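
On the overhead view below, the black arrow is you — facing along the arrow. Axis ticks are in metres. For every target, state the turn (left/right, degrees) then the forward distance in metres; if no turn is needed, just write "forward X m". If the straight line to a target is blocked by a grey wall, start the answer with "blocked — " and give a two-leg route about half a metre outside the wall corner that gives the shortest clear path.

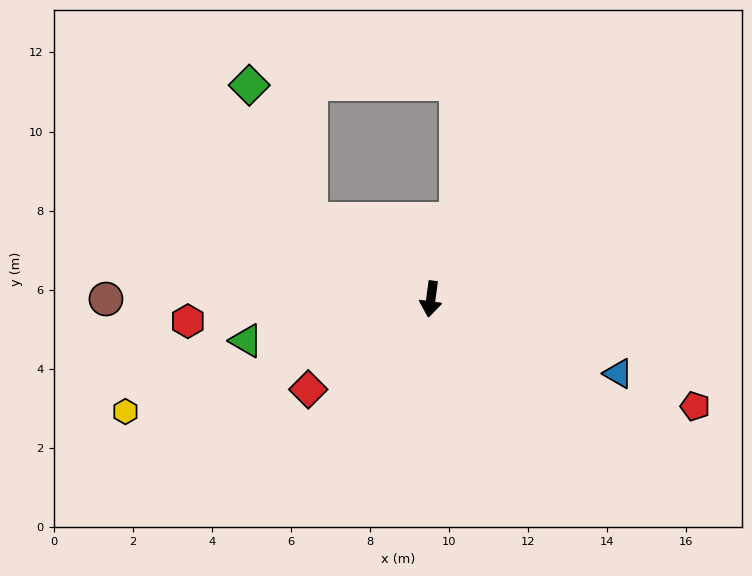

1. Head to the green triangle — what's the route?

turn right 70°, forward 4.8 m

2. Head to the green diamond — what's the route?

blocked — turn right 116°, forward 3.7 m, then turn right 32°, forward 3.7 m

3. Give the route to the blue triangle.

turn left 76°, forward 5.1 m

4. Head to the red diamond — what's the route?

turn right 46°, forward 3.9 m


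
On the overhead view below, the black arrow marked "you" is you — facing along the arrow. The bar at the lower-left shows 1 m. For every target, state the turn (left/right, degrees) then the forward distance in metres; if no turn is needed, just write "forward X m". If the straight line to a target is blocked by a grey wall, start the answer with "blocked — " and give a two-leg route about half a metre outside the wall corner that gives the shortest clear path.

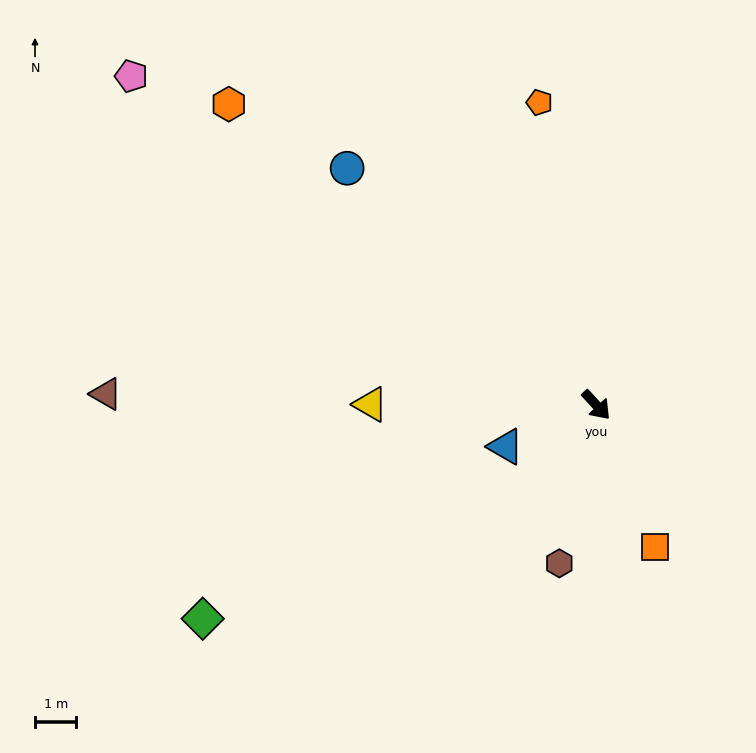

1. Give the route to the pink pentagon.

turn right 168°, forward 13.7 m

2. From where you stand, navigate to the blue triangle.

turn right 108°, forward 2.4 m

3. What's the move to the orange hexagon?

turn right 172°, forward 11.5 m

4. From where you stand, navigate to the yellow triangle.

turn right 133°, forward 5.4 m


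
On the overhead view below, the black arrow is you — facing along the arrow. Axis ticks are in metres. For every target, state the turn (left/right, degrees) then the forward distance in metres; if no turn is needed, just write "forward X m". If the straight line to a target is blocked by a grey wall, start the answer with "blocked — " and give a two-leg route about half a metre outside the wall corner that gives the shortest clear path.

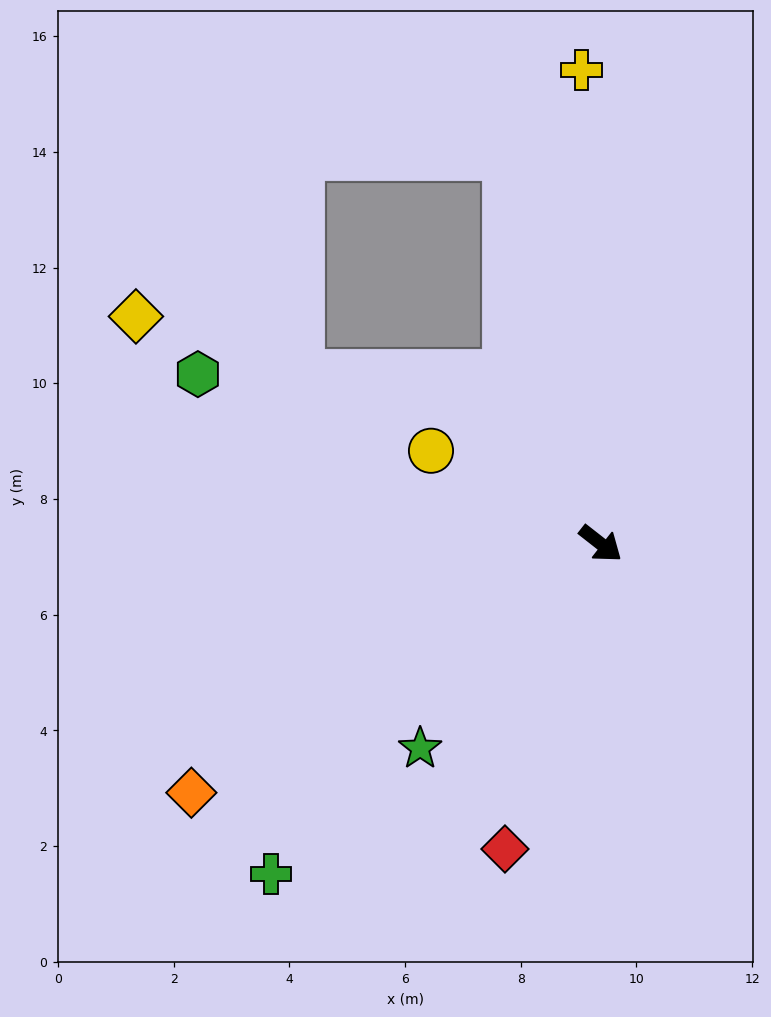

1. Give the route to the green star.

turn right 93°, forward 4.7 m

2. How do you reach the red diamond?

turn right 69°, forward 5.5 m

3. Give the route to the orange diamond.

turn right 111°, forward 8.3 m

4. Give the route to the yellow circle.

turn right 171°, forward 3.3 m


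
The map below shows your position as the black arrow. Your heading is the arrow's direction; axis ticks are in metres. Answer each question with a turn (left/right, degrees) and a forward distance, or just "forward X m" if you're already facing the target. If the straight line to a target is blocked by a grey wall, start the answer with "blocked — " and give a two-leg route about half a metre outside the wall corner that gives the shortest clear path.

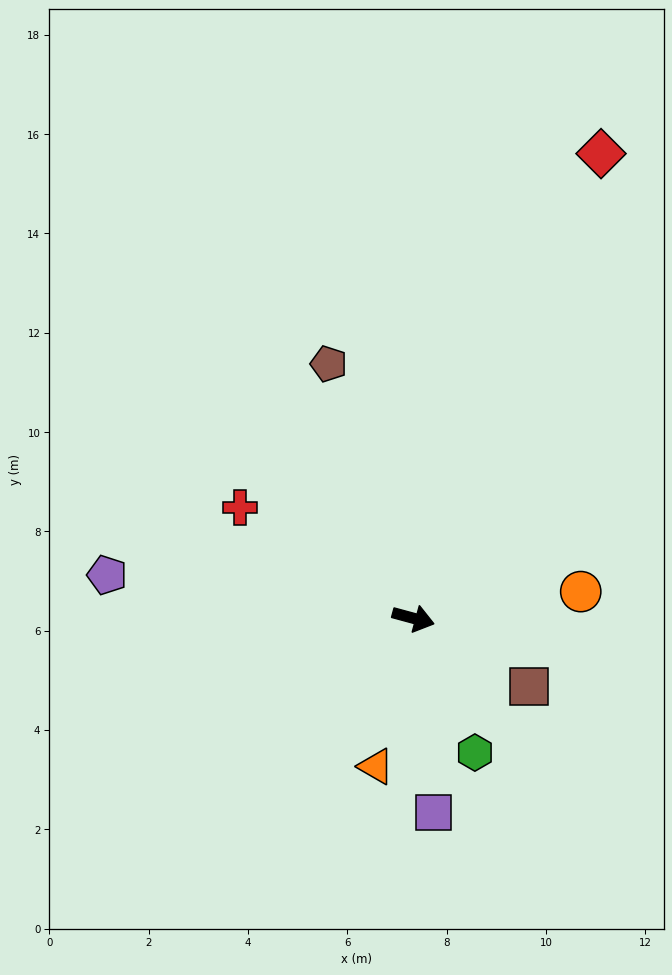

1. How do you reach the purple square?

turn right 69°, forward 3.9 m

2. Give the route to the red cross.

turn left 163°, forward 4.1 m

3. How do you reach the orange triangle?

turn right 89°, forward 3.1 m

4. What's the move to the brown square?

turn right 15°, forward 2.7 m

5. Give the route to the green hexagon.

turn right 50°, forward 3.0 m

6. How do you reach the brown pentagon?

turn left 124°, forward 5.4 m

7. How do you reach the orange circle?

turn left 24°, forward 3.4 m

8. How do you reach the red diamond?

turn left 83°, forward 10.1 m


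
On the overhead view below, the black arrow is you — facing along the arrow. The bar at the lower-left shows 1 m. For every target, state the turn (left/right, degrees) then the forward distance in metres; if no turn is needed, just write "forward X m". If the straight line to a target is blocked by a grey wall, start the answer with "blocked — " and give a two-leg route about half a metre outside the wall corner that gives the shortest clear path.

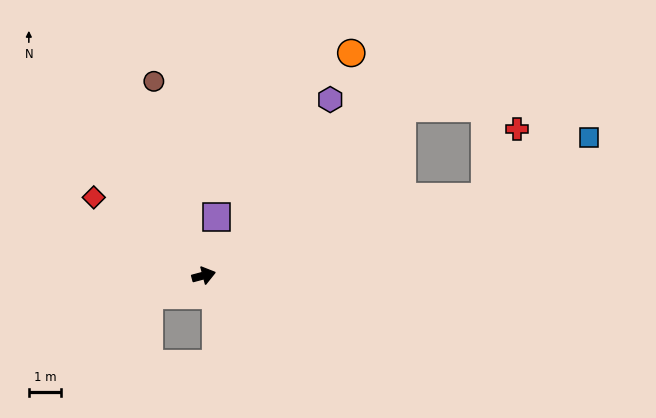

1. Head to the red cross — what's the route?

blocked — forward 8.9 m, then turn left 49°, forward 2.3 m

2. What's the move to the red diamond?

turn left 130°, forward 4.1 m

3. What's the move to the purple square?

turn left 63°, forward 1.8 m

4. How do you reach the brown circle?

turn left 89°, forward 6.2 m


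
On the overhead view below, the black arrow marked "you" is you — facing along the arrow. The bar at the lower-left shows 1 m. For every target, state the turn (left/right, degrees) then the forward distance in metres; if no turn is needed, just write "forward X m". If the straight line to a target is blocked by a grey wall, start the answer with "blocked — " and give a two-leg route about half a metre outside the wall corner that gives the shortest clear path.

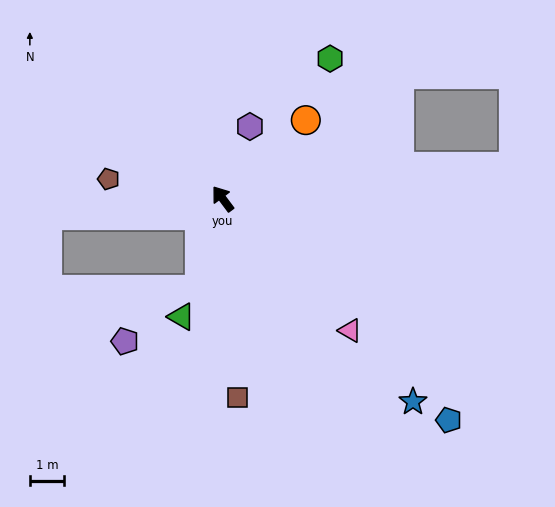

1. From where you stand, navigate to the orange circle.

turn right 83°, forward 3.3 m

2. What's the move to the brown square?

turn left 147°, forward 5.8 m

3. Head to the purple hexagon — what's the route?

turn right 57°, forward 2.3 m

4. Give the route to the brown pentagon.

turn left 43°, forward 3.4 m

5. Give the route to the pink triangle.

turn right 173°, forward 5.4 m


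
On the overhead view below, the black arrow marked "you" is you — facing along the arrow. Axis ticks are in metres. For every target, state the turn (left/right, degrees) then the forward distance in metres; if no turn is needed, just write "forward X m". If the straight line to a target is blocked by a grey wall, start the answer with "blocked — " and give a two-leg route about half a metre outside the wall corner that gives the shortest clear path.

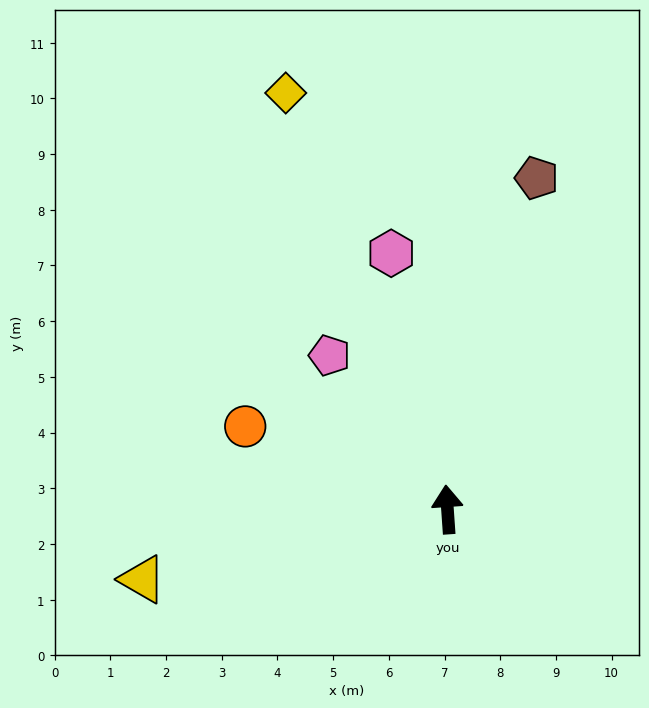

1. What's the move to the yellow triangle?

turn left 99°, forward 5.6 m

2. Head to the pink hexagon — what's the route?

turn left 8°, forward 4.7 m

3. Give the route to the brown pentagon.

turn right 19°, forward 6.2 m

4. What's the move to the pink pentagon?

turn left 33°, forward 3.5 m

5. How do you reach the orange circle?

turn left 64°, forward 3.9 m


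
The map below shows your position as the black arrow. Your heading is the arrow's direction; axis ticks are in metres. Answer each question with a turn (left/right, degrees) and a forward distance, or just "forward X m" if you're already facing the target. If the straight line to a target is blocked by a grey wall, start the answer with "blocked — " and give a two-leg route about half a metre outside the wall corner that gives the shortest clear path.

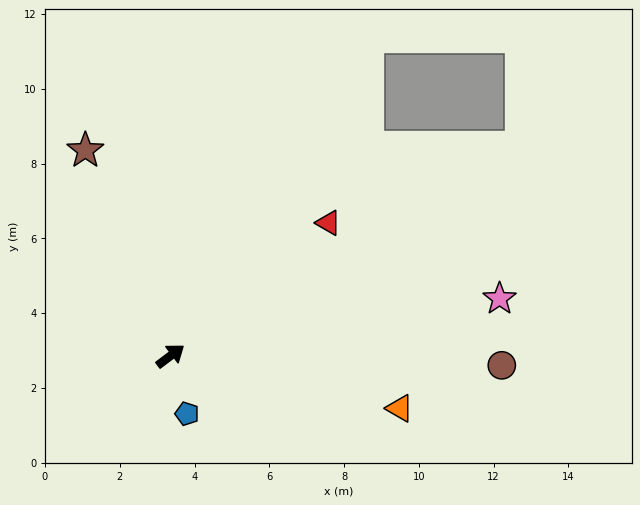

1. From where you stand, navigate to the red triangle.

turn left 3°, forward 5.5 m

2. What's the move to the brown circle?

turn right 39°, forward 8.9 m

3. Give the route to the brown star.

turn left 75°, forward 5.9 m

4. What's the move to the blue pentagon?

turn right 111°, forward 1.6 m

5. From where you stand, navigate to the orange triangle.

turn right 50°, forward 6.3 m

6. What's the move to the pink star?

turn right 27°, forward 8.9 m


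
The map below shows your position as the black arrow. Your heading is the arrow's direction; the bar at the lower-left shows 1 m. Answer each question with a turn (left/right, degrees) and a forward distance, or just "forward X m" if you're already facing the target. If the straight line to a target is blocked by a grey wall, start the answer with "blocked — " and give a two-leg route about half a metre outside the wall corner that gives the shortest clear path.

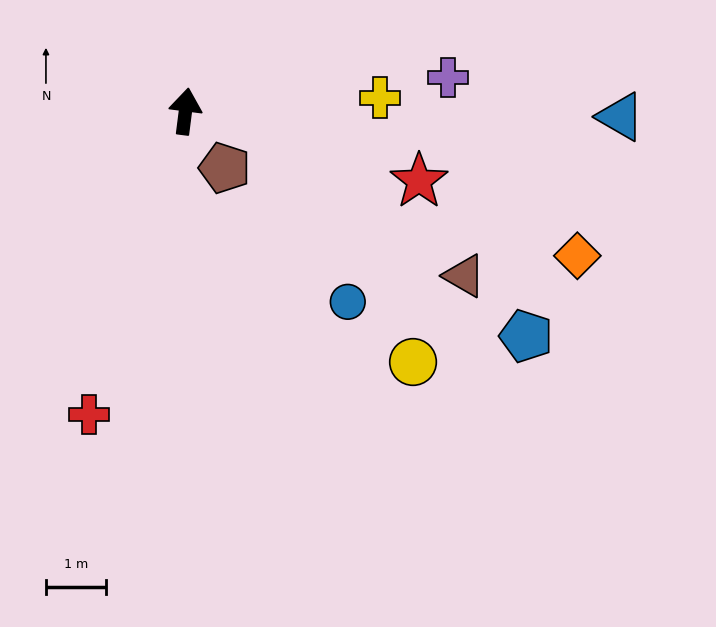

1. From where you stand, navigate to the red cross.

turn left 170°, forward 5.3 m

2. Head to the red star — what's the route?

turn right 99°, forward 4.1 m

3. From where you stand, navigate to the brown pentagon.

turn right 138°, forward 1.2 m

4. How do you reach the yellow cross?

turn right 79°, forward 3.3 m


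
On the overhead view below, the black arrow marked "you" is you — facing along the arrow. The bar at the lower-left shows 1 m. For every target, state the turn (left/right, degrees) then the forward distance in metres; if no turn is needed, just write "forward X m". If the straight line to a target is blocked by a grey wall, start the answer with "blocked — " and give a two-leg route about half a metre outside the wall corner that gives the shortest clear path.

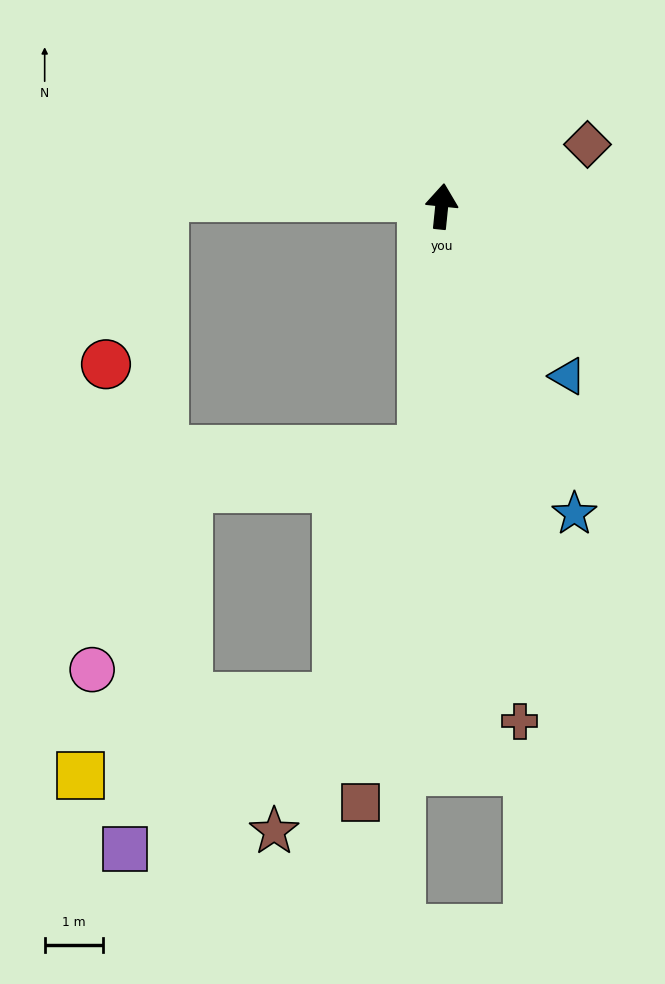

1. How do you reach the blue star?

turn right 151°, forward 5.8 m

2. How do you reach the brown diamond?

turn right 61°, forward 2.7 m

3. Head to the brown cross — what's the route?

turn right 166°, forward 9.0 m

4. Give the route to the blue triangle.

turn right 138°, forward 3.6 m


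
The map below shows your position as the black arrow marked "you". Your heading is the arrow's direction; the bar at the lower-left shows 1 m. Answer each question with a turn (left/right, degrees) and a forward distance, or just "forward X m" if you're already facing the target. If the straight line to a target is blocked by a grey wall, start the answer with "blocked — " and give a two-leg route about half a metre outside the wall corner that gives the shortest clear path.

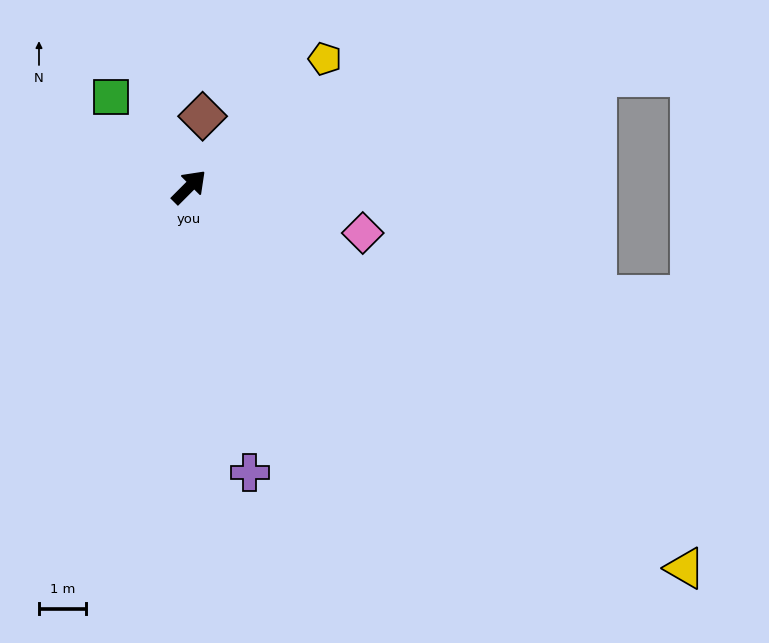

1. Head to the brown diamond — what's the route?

turn left 34°, forward 1.5 m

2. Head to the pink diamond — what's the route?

turn right 60°, forward 3.8 m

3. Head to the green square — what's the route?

turn left 86°, forward 2.5 m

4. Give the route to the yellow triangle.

turn right 83°, forward 13.2 m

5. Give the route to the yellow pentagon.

forward 3.9 m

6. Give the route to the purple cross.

turn right 123°, forward 6.1 m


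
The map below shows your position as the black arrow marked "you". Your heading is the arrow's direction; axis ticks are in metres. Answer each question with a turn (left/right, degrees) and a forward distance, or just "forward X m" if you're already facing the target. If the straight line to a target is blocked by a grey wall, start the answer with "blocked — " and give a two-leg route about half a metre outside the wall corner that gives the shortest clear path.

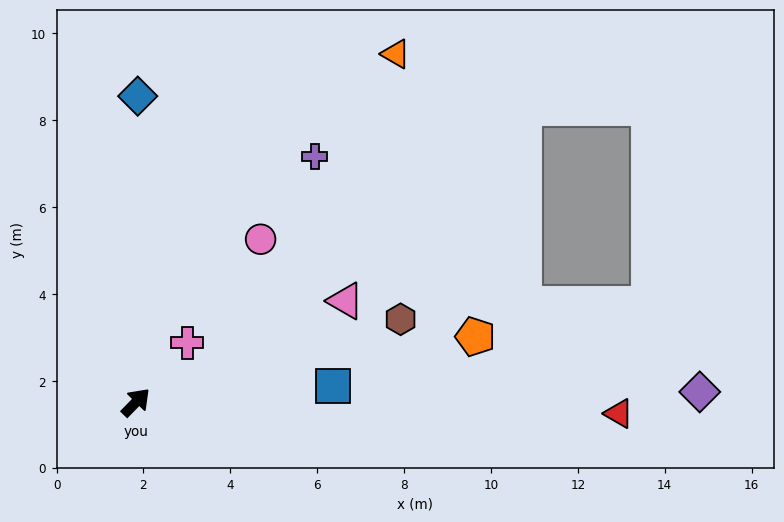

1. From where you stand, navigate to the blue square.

turn right 41°, forward 4.6 m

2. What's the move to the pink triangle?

turn right 20°, forward 5.4 m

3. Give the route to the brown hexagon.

turn right 28°, forward 6.4 m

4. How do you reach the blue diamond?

turn left 44°, forward 7.0 m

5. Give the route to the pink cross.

turn left 3°, forward 1.8 m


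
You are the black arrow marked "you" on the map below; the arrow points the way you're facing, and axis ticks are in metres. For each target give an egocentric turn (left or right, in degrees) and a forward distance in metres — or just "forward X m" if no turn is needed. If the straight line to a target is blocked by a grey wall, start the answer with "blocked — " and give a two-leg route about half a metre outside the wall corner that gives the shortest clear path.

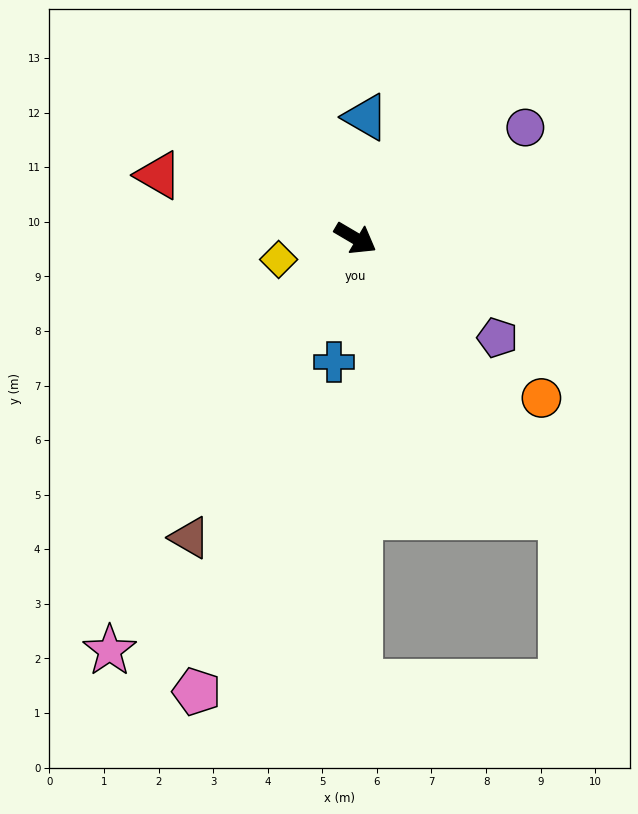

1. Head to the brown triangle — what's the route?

turn right 88°, forward 6.3 m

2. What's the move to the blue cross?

turn right 69°, forward 2.3 m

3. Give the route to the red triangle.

turn right 167°, forward 3.8 m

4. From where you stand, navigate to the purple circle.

turn left 64°, forward 3.7 m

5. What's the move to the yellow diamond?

turn right 134°, forward 1.5 m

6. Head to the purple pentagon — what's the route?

turn right 5°, forward 3.2 m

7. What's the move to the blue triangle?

turn left 116°, forward 2.2 m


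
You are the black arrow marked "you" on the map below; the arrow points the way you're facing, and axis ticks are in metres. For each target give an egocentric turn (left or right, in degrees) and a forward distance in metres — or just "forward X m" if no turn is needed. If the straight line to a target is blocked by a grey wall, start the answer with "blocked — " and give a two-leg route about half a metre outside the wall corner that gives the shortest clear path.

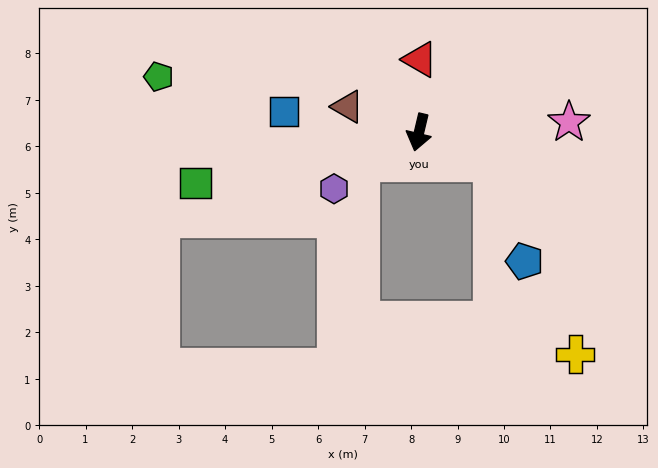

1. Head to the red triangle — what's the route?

turn right 167°, forward 1.6 m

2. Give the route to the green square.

turn right 64°, forward 4.9 m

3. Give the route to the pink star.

turn left 107°, forward 3.2 m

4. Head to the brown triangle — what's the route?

turn right 96°, forward 1.6 m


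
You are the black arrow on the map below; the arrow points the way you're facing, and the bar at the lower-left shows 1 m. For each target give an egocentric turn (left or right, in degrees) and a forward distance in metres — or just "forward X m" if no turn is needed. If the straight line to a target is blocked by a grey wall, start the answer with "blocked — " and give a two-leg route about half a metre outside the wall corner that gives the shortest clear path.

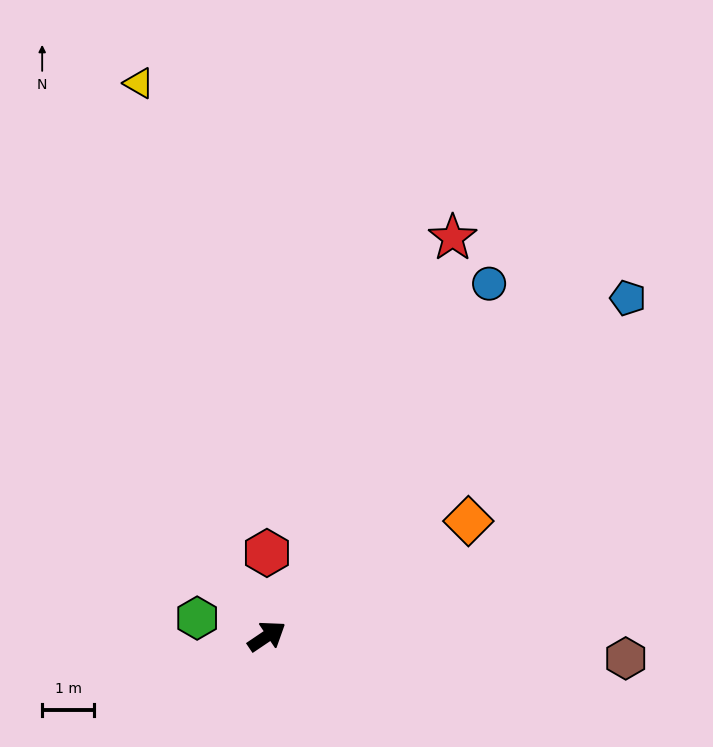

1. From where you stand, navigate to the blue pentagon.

turn left 9°, forward 9.6 m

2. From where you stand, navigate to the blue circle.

turn left 24°, forward 8.1 m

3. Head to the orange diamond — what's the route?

turn right 4°, forward 4.5 m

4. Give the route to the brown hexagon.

turn right 38°, forward 7.0 m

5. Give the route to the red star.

turn left 31°, forward 8.5 m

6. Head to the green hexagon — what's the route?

turn left 131°, forward 1.4 m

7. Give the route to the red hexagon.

turn left 56°, forward 1.6 m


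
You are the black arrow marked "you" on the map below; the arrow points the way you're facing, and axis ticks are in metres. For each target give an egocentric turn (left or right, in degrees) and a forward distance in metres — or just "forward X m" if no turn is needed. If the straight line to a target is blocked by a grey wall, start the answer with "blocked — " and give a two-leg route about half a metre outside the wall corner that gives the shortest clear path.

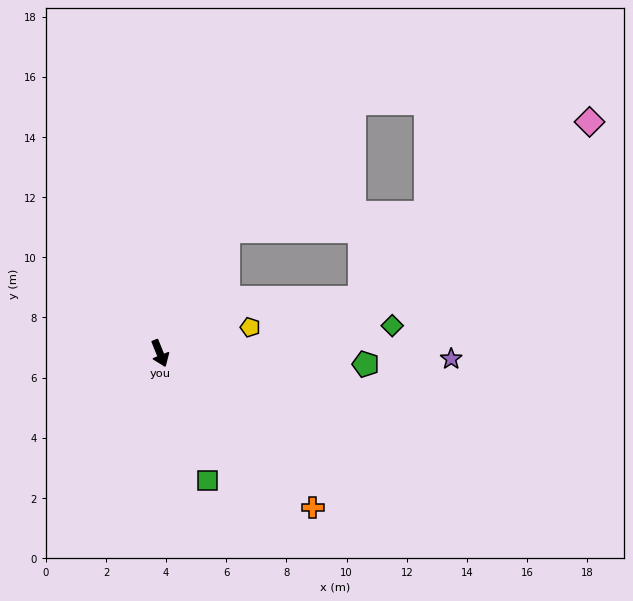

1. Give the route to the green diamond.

turn left 75°, forward 7.8 m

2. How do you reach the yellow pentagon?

turn left 84°, forward 3.1 m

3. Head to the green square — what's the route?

forward 4.5 m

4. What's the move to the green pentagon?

turn left 65°, forward 6.8 m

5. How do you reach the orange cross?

turn left 23°, forward 7.2 m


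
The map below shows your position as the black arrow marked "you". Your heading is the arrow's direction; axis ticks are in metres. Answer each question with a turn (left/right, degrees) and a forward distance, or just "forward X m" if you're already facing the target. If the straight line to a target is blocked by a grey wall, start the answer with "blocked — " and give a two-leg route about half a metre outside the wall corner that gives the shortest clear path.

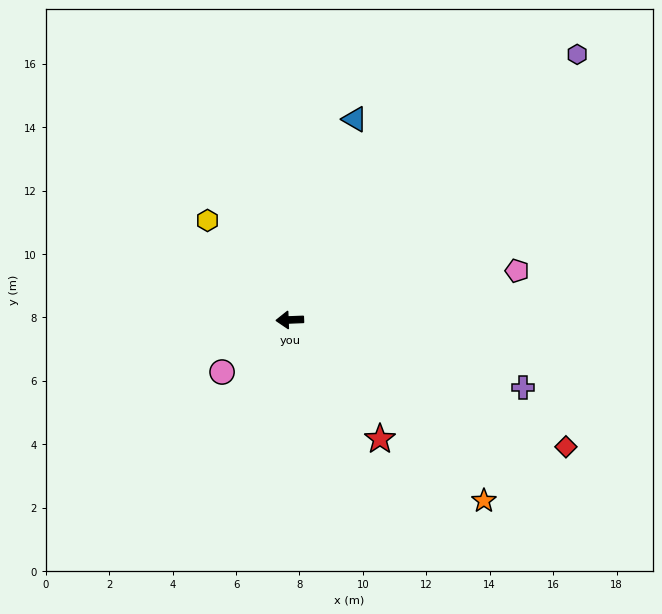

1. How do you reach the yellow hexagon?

turn right 53°, forward 4.1 m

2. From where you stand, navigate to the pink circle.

turn left 35°, forward 2.7 m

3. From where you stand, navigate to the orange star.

turn left 135°, forward 8.4 m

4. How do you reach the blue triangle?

turn right 110°, forward 6.7 m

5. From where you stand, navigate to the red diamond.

turn left 153°, forward 9.6 m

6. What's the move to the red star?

turn left 125°, forward 4.7 m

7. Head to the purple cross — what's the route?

turn left 162°, forward 7.7 m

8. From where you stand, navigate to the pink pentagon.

turn right 170°, forward 7.3 m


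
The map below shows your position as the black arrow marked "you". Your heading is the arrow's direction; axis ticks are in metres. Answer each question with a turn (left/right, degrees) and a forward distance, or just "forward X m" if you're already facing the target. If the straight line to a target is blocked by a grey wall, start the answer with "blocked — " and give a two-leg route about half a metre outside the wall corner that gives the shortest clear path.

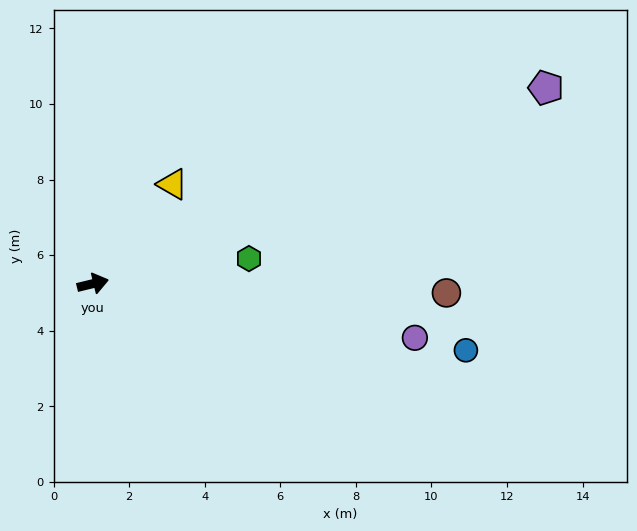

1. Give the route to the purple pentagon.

turn left 10°, forward 13.1 m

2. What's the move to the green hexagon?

turn right 5°, forward 4.2 m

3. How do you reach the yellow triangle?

turn left 38°, forward 3.4 m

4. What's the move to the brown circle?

turn right 15°, forward 9.4 m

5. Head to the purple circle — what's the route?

turn right 23°, forward 8.6 m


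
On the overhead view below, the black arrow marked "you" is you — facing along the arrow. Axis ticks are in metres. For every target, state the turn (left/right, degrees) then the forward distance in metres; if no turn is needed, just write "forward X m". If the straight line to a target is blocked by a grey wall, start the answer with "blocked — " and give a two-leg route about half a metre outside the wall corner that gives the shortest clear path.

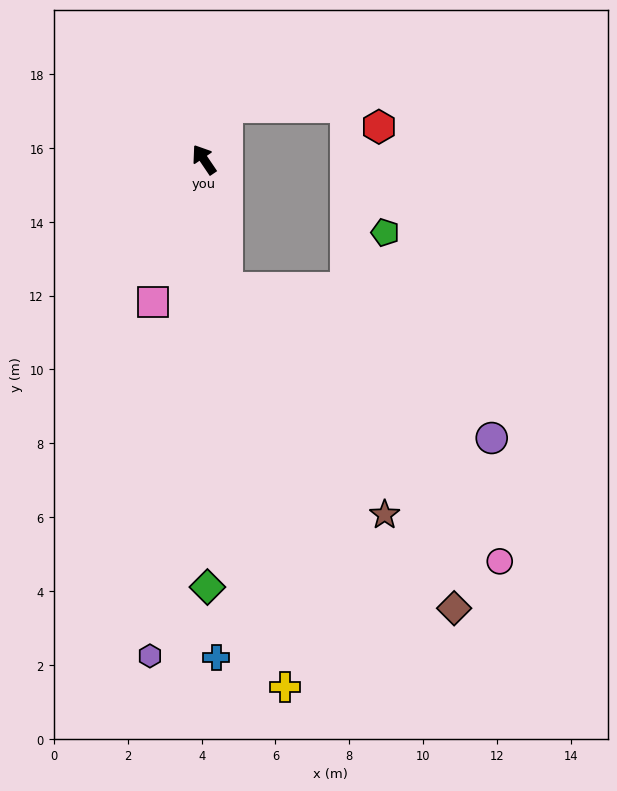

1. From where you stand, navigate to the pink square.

turn left 126°, forward 4.1 m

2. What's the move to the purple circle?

blocked — turn left 156°, forward 3.5 m, then turn left 50°, forward 8.2 m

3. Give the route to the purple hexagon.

turn left 140°, forward 13.5 m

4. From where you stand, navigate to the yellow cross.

turn left 155°, forward 14.5 m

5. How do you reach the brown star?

blocked — turn left 156°, forward 3.5 m, then turn left 25°, forward 7.5 m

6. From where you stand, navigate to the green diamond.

turn left 146°, forward 11.6 m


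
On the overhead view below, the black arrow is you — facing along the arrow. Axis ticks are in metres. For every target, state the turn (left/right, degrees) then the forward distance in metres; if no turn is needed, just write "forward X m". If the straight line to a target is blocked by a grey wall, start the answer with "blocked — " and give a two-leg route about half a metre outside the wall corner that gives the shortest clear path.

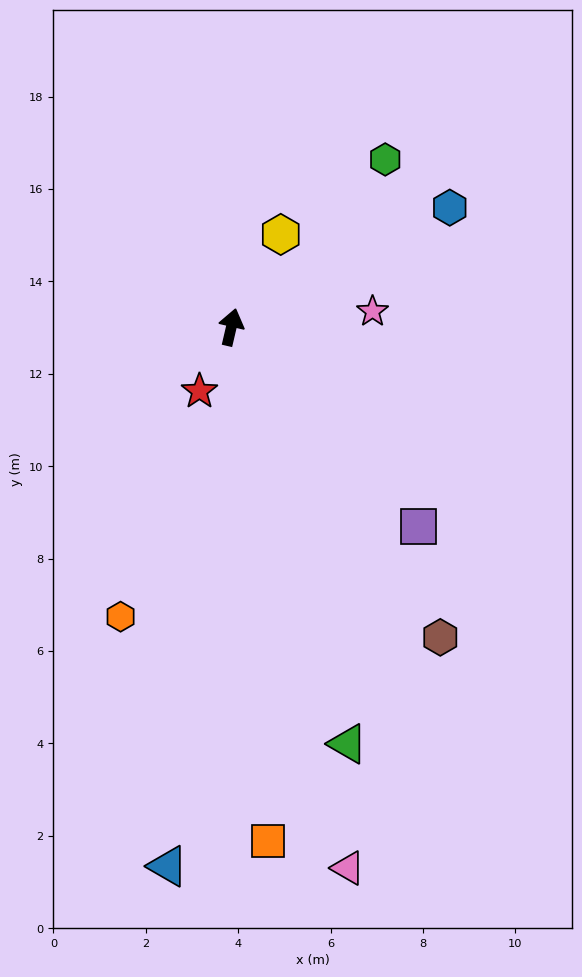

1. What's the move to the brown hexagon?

turn right 133°, forward 8.1 m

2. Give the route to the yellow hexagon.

turn right 15°, forward 2.3 m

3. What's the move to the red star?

turn left 167°, forward 1.5 m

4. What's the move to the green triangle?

turn right 151°, forward 9.4 m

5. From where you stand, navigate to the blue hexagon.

turn right 48°, forward 5.4 m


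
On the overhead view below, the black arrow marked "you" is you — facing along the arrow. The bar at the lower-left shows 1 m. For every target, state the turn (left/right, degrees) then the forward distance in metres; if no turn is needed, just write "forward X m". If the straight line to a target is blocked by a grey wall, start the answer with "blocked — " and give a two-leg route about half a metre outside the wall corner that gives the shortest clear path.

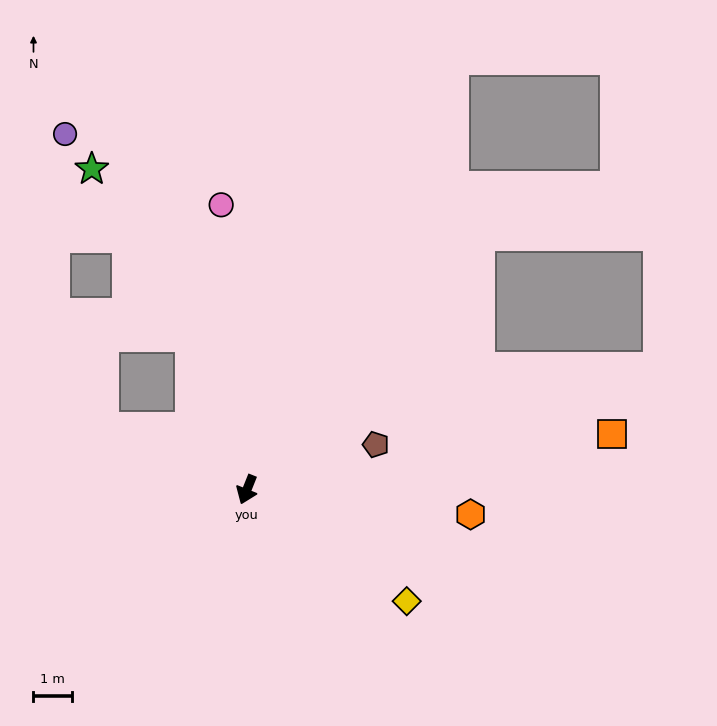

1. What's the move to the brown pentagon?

turn left 131°, forward 3.5 m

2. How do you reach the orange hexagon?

turn left 105°, forward 5.8 m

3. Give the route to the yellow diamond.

turn left 77°, forward 5.0 m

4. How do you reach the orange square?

turn left 120°, forward 9.5 m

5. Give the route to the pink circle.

turn right 153°, forward 7.4 m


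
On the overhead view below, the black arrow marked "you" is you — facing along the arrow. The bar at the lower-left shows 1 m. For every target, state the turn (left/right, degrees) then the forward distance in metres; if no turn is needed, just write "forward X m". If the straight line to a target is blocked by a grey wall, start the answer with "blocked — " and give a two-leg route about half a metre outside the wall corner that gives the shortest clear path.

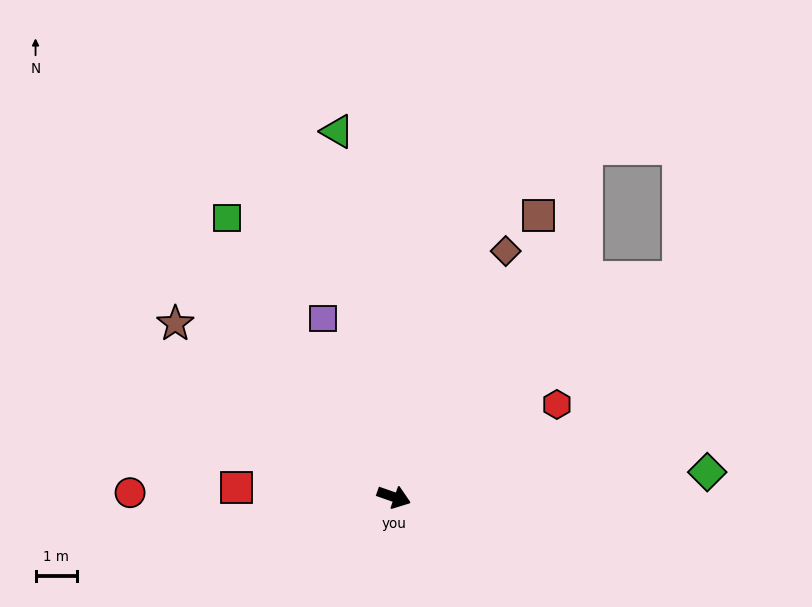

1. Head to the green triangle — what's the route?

turn left 118°, forward 9.0 m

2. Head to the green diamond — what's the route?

turn left 24°, forward 7.6 m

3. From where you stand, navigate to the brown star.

turn left 161°, forward 6.8 m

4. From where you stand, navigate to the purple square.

turn left 131°, forward 4.7 m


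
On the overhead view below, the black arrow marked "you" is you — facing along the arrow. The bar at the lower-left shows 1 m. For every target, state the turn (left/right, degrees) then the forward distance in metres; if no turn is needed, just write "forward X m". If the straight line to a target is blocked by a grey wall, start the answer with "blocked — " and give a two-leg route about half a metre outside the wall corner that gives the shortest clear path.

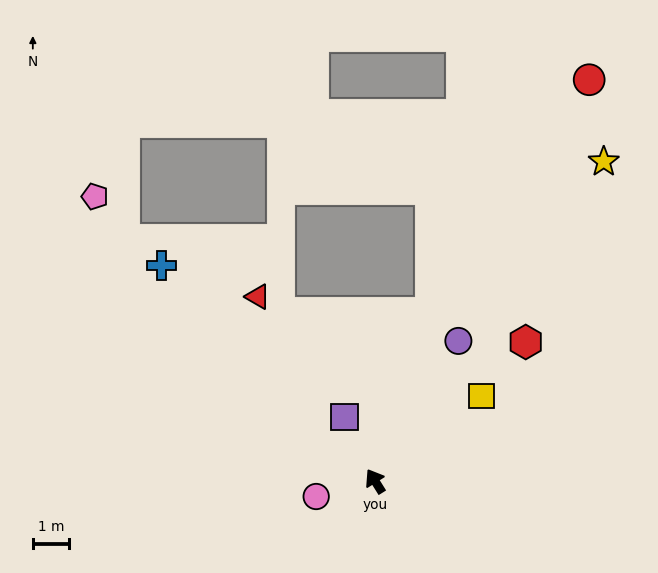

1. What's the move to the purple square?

turn right 7°, forward 1.9 m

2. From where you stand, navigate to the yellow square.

turn right 83°, forward 3.7 m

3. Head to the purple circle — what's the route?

turn right 63°, forward 4.5 m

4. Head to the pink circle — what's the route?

turn left 73°, forward 1.7 m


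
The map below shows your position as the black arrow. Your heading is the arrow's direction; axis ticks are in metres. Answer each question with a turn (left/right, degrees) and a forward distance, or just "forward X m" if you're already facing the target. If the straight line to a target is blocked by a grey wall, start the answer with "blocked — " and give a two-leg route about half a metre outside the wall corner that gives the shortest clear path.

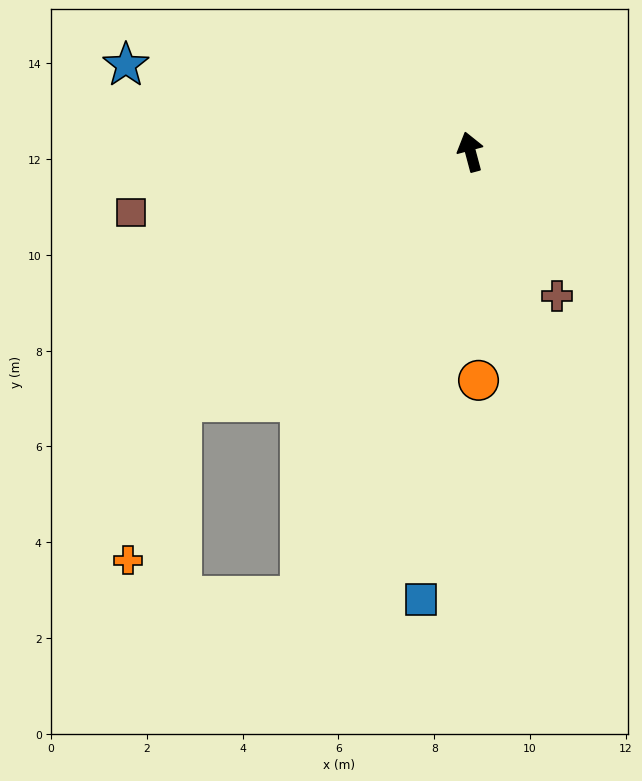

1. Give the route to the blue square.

turn left 159°, forward 9.4 m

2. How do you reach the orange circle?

turn left 167°, forward 4.8 m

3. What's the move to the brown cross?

turn right 164°, forward 3.5 m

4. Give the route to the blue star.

turn left 61°, forward 7.4 m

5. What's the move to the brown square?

turn left 85°, forward 7.2 m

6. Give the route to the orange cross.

blocked — turn left 116°, forward 8.0 m, then turn left 30°, forward 3.5 m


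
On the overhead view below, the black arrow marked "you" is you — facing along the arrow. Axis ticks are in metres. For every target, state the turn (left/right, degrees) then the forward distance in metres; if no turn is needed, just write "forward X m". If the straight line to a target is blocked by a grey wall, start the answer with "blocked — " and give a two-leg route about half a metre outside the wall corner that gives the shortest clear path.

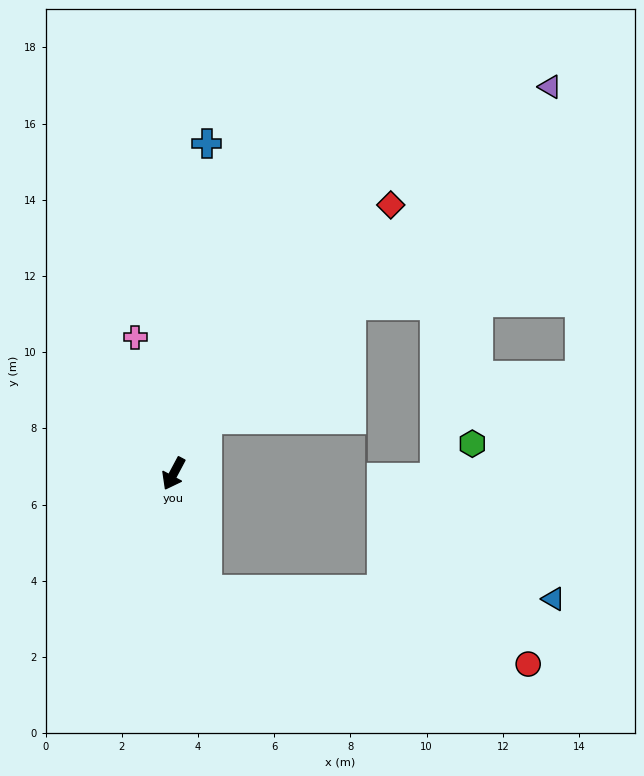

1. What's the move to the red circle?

blocked — turn left 43°, forward 3.2 m, then turn left 62°, forward 8.7 m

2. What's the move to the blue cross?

turn right 158°, forward 8.7 m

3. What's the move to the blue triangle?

blocked — turn left 43°, forward 3.2 m, then turn left 74°, forward 9.1 m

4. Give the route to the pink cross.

turn right 136°, forward 3.7 m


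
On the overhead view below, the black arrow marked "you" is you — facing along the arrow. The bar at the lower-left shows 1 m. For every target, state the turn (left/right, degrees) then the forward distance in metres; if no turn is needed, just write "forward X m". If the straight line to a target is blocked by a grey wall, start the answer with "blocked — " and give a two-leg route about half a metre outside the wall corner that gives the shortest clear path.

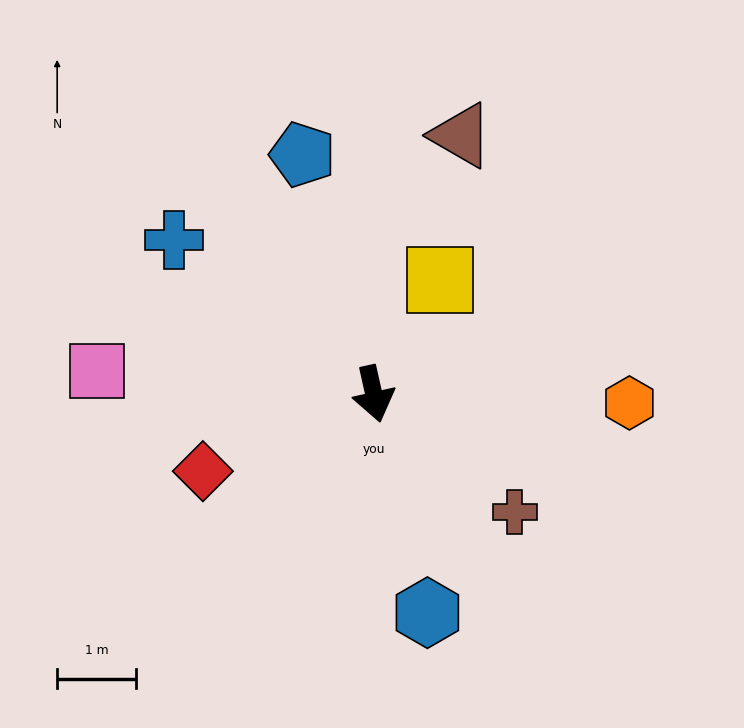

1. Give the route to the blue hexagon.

forward 2.9 m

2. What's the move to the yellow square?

turn left 137°, forward 1.7 m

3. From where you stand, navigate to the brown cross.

turn left 38°, forward 2.3 m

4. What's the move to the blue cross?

turn right 140°, forward 3.2 m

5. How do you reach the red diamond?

turn right 78°, forward 2.4 m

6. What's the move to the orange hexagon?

turn left 75°, forward 3.2 m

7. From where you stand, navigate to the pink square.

turn right 107°, forward 3.5 m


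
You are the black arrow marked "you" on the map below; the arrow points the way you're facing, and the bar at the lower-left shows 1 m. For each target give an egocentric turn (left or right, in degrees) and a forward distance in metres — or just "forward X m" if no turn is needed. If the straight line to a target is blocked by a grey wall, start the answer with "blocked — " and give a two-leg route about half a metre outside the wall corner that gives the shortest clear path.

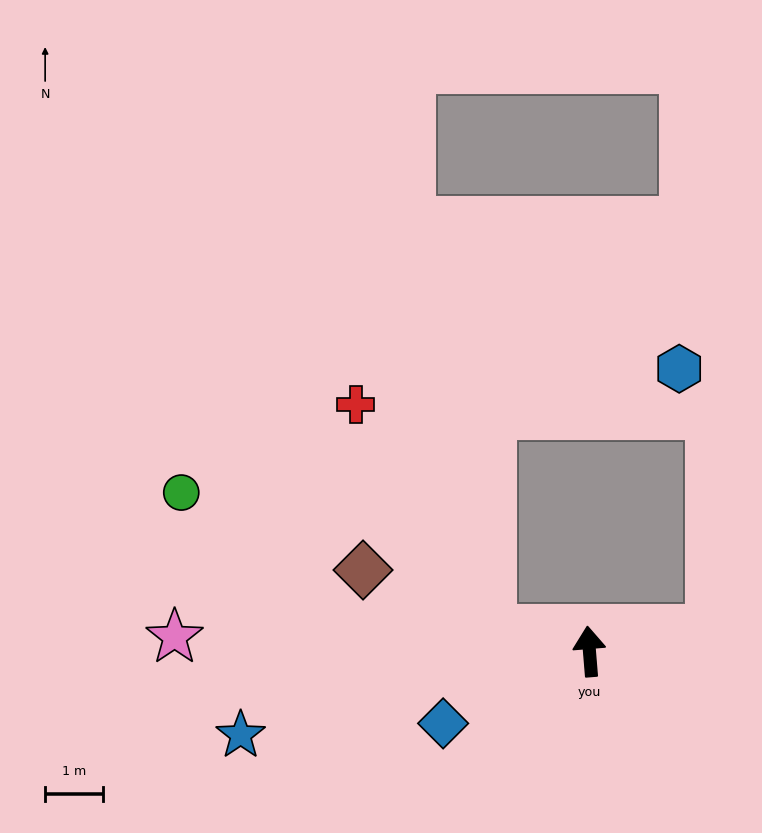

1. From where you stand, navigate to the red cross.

blocked — turn left 73°, forward 1.7 m, then turn right 46°, forward 4.5 m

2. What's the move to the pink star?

turn left 83°, forward 7.1 m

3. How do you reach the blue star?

turn left 99°, forward 6.1 m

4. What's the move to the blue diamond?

turn left 112°, forward 2.8 m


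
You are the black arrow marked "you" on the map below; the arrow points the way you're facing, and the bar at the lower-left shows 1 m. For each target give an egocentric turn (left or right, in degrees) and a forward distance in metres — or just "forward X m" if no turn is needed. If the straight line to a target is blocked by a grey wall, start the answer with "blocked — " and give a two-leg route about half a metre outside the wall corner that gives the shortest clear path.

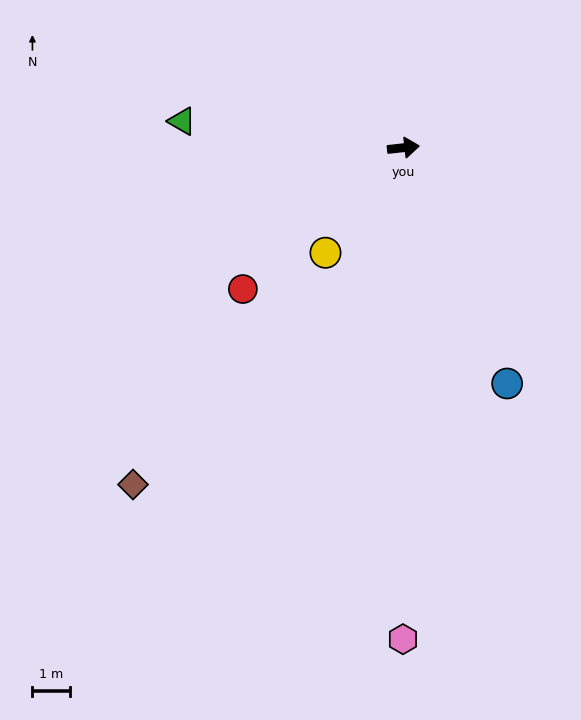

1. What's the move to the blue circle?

turn right 73°, forward 6.9 m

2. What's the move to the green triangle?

turn left 167°, forward 6.0 m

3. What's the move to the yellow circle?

turn right 133°, forward 3.5 m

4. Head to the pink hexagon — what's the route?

turn right 96°, forward 13.2 m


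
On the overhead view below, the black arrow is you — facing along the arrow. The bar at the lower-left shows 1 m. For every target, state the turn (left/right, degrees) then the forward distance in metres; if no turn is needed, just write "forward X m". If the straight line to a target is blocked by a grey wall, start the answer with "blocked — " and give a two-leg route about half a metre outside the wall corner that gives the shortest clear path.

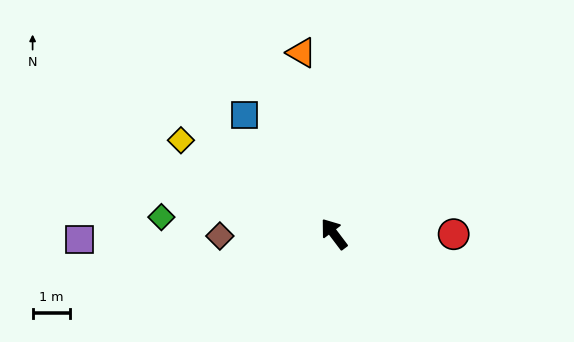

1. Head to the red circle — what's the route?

turn right 127°, forward 3.2 m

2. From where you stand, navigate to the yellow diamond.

turn left 21°, forward 4.8 m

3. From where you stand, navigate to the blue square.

forward 4.0 m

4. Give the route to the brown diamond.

turn left 54°, forward 3.1 m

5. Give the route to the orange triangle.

turn right 27°, forward 4.9 m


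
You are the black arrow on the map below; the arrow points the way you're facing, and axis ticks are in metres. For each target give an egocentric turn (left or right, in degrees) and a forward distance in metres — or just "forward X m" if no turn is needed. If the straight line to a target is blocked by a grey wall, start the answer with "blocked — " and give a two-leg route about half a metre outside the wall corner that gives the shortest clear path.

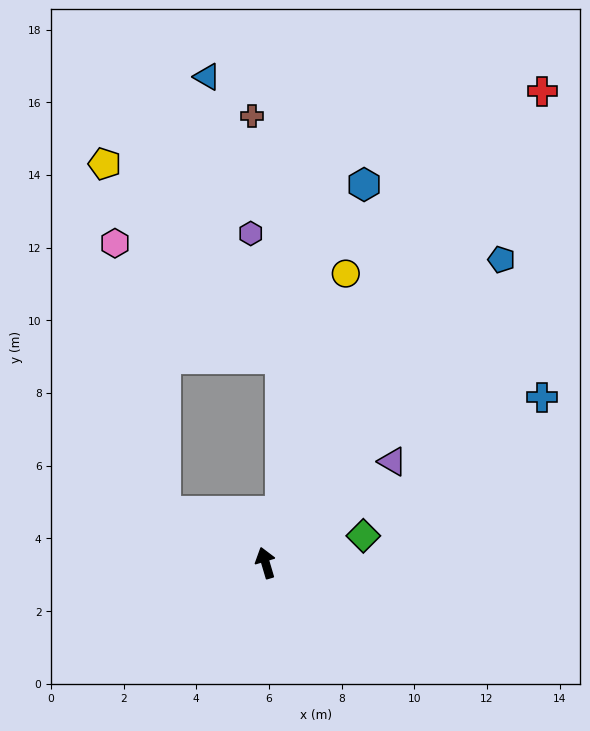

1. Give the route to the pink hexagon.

blocked — turn left 46°, forward 3.1 m, then turn right 52°, forward 7.5 m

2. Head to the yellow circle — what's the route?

turn right 32°, forward 8.3 m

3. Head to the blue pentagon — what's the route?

turn right 54°, forward 10.6 m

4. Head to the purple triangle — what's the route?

turn right 68°, forward 4.5 m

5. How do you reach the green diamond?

turn right 91°, forward 2.8 m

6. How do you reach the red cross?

turn right 47°, forward 15.0 m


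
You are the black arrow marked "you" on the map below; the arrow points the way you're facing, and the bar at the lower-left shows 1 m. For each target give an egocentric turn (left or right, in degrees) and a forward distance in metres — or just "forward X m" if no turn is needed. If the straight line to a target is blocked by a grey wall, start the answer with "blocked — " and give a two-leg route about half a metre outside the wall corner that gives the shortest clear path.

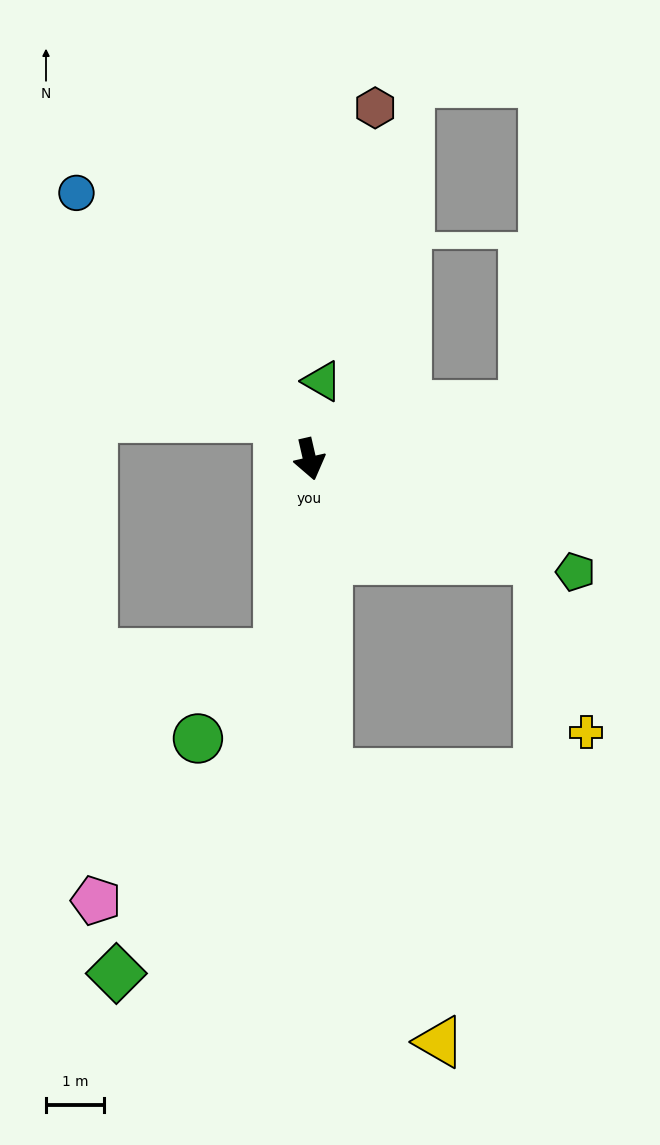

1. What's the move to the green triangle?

turn left 158°, forward 1.4 m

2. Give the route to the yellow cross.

blocked — turn left 53°, forward 4.3 m, then turn right 50°, forward 3.1 m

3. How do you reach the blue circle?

turn right 152°, forward 6.1 m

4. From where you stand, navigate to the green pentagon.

turn left 54°, forward 5.0 m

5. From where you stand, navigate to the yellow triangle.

blocked — turn right 10°, forward 5.4 m, then turn left 20°, forward 5.0 m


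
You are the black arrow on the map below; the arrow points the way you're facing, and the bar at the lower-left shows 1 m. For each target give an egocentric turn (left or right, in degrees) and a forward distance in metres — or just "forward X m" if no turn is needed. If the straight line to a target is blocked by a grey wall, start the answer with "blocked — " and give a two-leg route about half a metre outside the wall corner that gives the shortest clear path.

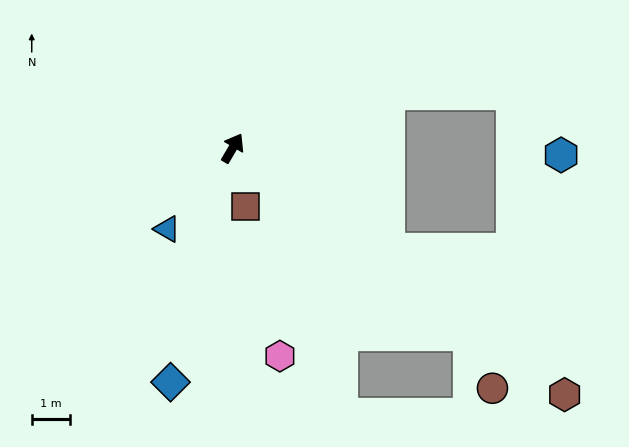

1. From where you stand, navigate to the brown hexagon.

turn right 96°, forward 10.9 m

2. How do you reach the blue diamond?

turn right 164°, forward 6.4 m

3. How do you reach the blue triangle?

turn left 172°, forward 2.8 m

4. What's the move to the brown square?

turn right 137°, forward 1.6 m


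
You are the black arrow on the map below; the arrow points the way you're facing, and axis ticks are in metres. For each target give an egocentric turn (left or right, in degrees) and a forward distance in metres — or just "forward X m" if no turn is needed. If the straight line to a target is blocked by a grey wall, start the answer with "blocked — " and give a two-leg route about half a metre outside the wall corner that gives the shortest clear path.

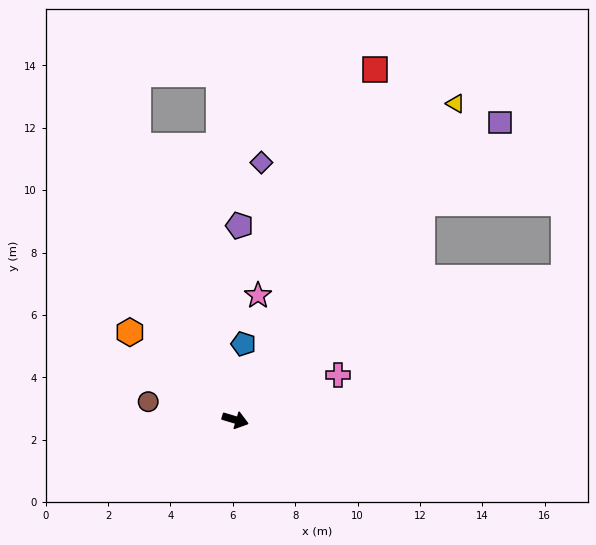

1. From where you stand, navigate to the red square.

turn left 85°, forward 12.1 m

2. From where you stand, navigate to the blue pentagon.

turn left 101°, forward 2.5 m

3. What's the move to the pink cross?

turn left 40°, forward 3.6 m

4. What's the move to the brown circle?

turn right 175°, forward 2.9 m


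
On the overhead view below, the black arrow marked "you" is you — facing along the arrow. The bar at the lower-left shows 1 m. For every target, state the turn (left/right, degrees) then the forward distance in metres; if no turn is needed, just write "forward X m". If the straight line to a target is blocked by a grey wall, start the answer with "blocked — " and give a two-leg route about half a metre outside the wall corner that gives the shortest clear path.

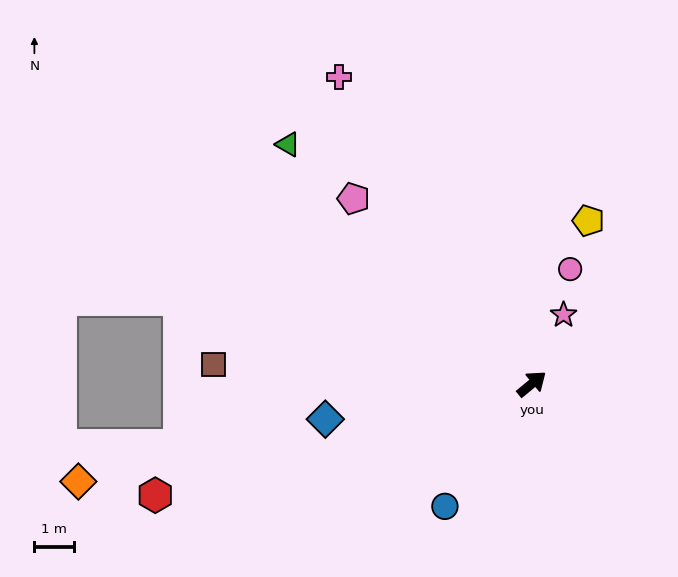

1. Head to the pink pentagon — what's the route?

turn left 94°, forward 6.5 m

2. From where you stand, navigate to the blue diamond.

turn left 150°, forward 5.3 m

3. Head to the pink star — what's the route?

turn left 26°, forward 1.9 m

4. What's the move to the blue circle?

turn right 165°, forward 3.8 m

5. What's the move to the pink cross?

turn left 83°, forward 9.2 m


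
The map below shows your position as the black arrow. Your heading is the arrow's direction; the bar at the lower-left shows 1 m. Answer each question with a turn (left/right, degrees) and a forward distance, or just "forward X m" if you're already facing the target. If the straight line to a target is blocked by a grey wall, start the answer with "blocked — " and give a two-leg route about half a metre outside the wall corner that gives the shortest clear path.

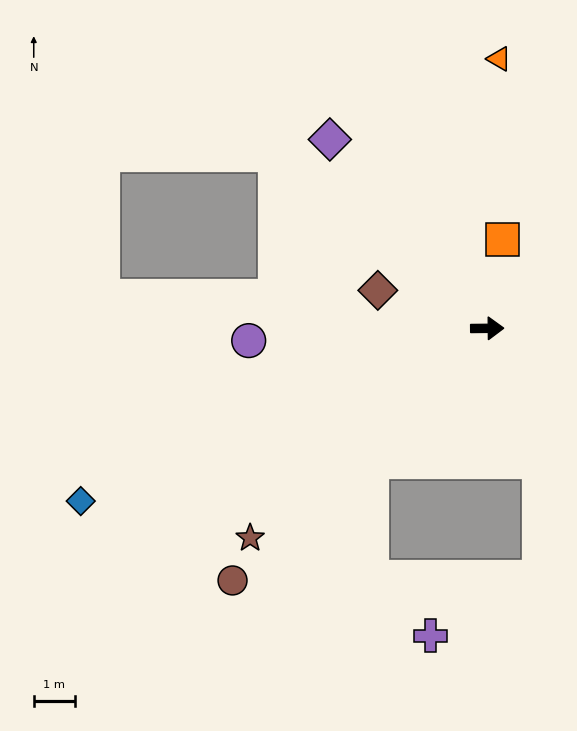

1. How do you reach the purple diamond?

turn left 129°, forward 6.0 m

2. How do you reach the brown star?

turn right 139°, forward 7.7 m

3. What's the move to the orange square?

turn left 80°, forward 2.2 m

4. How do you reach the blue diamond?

turn right 158°, forward 10.8 m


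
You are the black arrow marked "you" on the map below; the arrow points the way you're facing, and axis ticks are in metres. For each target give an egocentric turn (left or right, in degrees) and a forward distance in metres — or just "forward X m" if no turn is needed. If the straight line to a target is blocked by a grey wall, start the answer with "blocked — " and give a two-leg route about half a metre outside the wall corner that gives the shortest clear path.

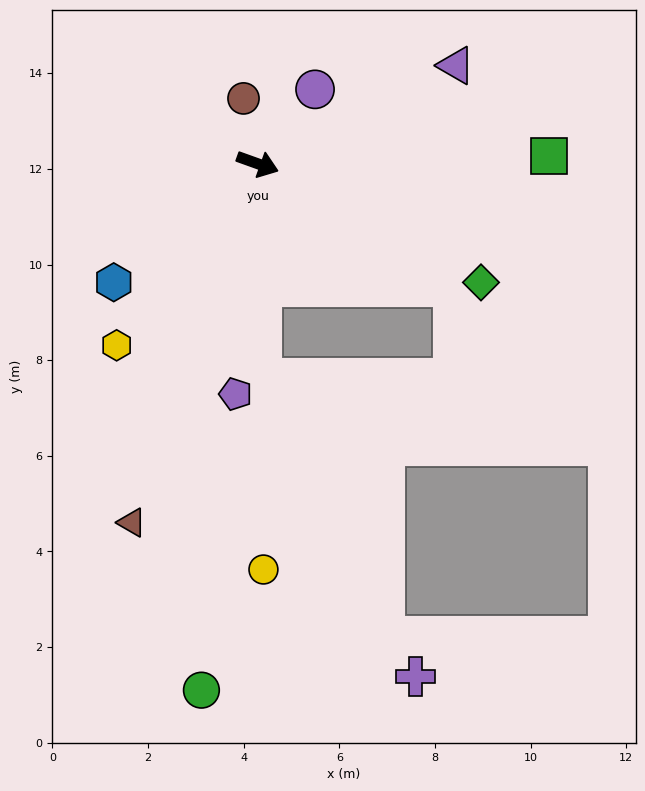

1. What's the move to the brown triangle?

turn right 90°, forward 8.0 m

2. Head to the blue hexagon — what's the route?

turn right 121°, forward 3.9 m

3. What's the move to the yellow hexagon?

turn right 108°, forward 4.8 m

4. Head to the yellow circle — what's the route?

turn right 69°, forward 8.5 m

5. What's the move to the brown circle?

turn left 122°, forward 1.4 m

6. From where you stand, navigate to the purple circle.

turn left 72°, forward 2.0 m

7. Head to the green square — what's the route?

turn left 21°, forward 6.1 m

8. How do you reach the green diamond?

turn right 8°, forward 5.3 m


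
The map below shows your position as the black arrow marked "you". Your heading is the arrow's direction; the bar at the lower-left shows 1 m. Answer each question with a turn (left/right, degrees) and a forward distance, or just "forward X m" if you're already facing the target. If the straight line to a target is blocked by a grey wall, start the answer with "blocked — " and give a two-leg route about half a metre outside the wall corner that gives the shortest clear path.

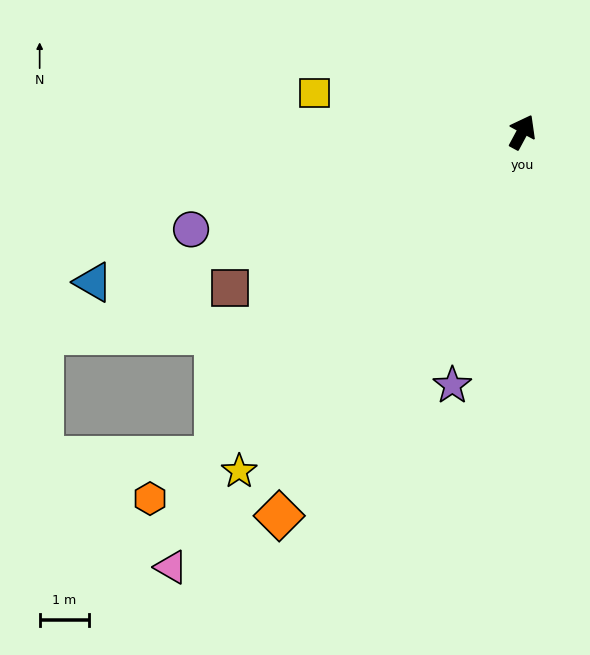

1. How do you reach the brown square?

turn left 146°, forward 6.7 m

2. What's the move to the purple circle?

turn left 135°, forward 7.0 m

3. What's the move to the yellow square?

turn left 108°, forward 4.3 m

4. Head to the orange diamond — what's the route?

turn left 176°, forward 9.2 m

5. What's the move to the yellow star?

turn left 168°, forward 9.0 m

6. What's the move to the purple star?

turn right 167°, forward 5.3 m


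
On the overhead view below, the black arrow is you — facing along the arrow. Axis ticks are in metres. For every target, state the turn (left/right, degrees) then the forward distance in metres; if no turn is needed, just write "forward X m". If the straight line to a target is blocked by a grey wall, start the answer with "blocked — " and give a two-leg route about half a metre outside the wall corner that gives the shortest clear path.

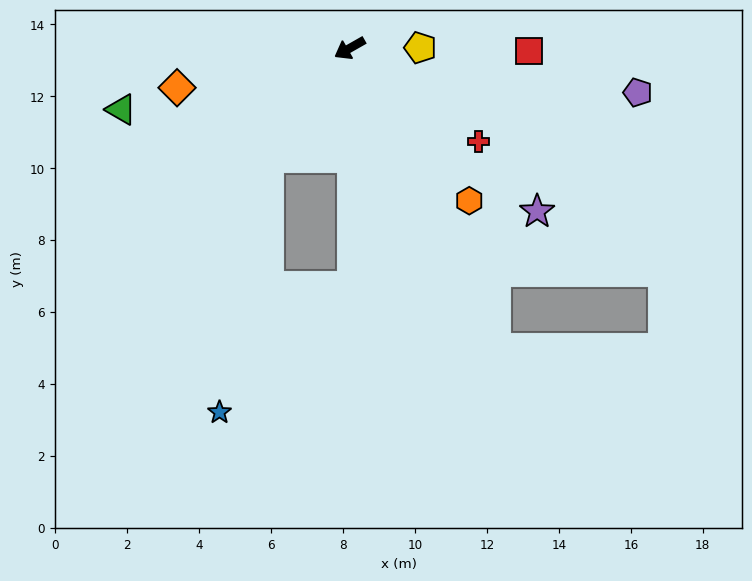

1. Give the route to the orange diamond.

turn right 17°, forward 4.9 m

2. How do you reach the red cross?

turn left 114°, forward 4.4 m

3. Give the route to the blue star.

blocked — turn left 24°, forward 3.8 m, then turn left 25°, forward 7.2 m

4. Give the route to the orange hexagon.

turn left 98°, forward 5.4 m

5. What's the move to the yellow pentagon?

turn left 151°, forward 2.0 m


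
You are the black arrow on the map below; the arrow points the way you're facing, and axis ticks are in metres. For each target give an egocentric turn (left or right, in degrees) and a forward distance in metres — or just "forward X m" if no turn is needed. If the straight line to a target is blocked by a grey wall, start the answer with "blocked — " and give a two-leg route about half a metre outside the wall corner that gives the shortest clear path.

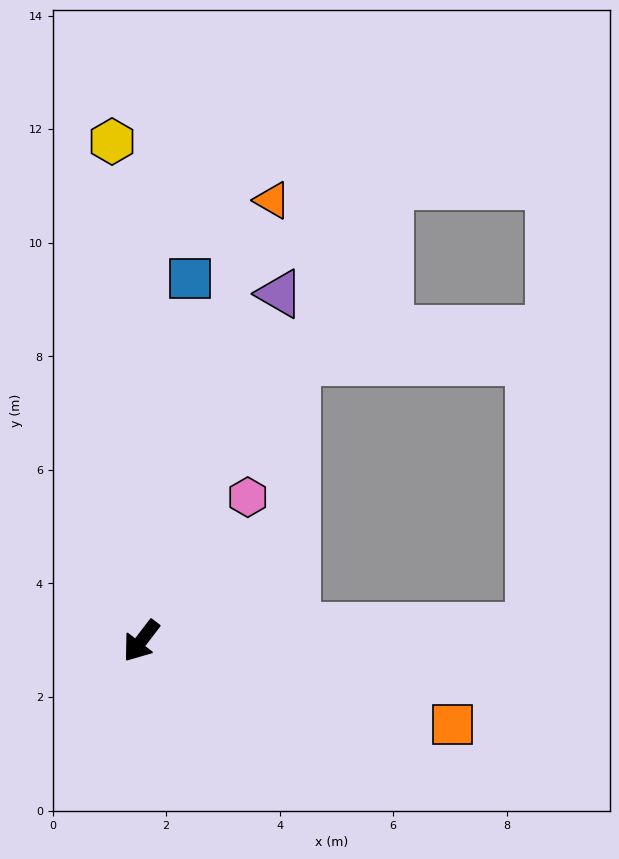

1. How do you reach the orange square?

turn left 112°, forward 5.7 m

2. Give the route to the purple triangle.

turn right 164°, forward 6.6 m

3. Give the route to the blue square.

turn right 150°, forward 6.4 m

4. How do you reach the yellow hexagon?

turn right 139°, forward 8.8 m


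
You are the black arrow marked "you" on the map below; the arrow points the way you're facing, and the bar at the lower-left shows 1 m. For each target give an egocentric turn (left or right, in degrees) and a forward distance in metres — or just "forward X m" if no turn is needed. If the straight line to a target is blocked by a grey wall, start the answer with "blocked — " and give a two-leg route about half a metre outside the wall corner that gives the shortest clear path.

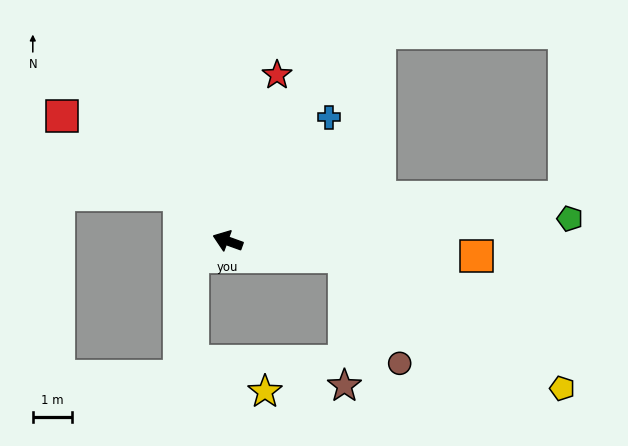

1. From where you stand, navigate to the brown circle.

blocked — turn right 167°, forward 3.0 m, then turn right 56°, forward 3.1 m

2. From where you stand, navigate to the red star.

turn right 87°, forward 4.4 m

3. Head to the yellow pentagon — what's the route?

blocked — turn right 167°, forward 3.0 m, then turn right 25°, forward 6.5 m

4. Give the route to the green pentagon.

turn right 156°, forward 8.8 m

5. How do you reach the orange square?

turn right 164°, forward 6.4 m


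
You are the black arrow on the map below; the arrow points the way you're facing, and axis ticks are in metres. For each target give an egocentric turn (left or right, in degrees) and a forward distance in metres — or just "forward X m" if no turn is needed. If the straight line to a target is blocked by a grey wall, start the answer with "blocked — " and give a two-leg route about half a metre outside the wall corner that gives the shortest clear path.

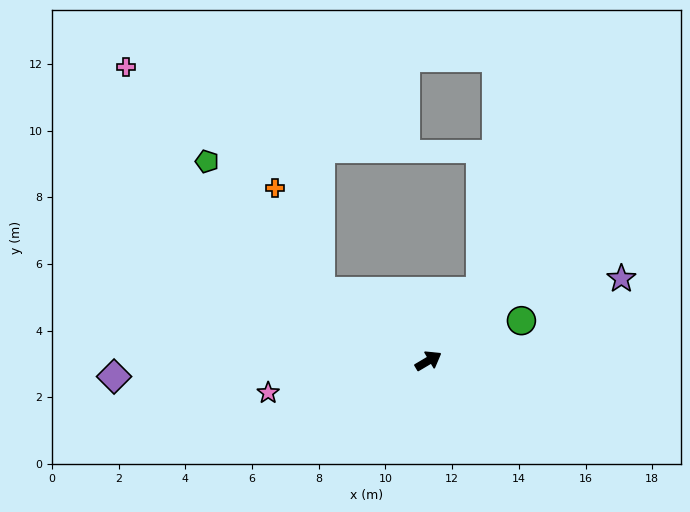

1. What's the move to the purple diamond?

turn left 152°, forward 9.4 m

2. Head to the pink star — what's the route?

turn left 161°, forward 4.9 m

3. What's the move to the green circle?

turn right 7°, forward 3.0 m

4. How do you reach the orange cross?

blocked — turn left 116°, forward 3.8 m, then turn right 33°, forward 3.4 m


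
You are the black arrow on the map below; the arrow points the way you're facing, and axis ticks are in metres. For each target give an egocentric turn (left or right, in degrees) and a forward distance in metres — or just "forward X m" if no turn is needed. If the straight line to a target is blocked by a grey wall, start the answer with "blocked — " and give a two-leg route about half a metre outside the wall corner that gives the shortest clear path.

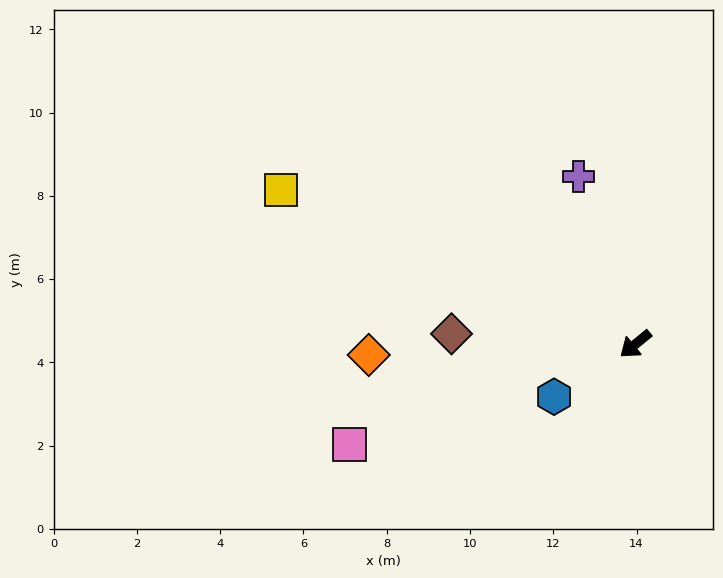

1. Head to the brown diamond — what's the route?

turn right 42°, forward 4.4 m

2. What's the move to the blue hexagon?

turn right 6°, forward 2.3 m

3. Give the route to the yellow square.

turn right 63°, forward 9.3 m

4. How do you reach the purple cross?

turn right 110°, forward 4.3 m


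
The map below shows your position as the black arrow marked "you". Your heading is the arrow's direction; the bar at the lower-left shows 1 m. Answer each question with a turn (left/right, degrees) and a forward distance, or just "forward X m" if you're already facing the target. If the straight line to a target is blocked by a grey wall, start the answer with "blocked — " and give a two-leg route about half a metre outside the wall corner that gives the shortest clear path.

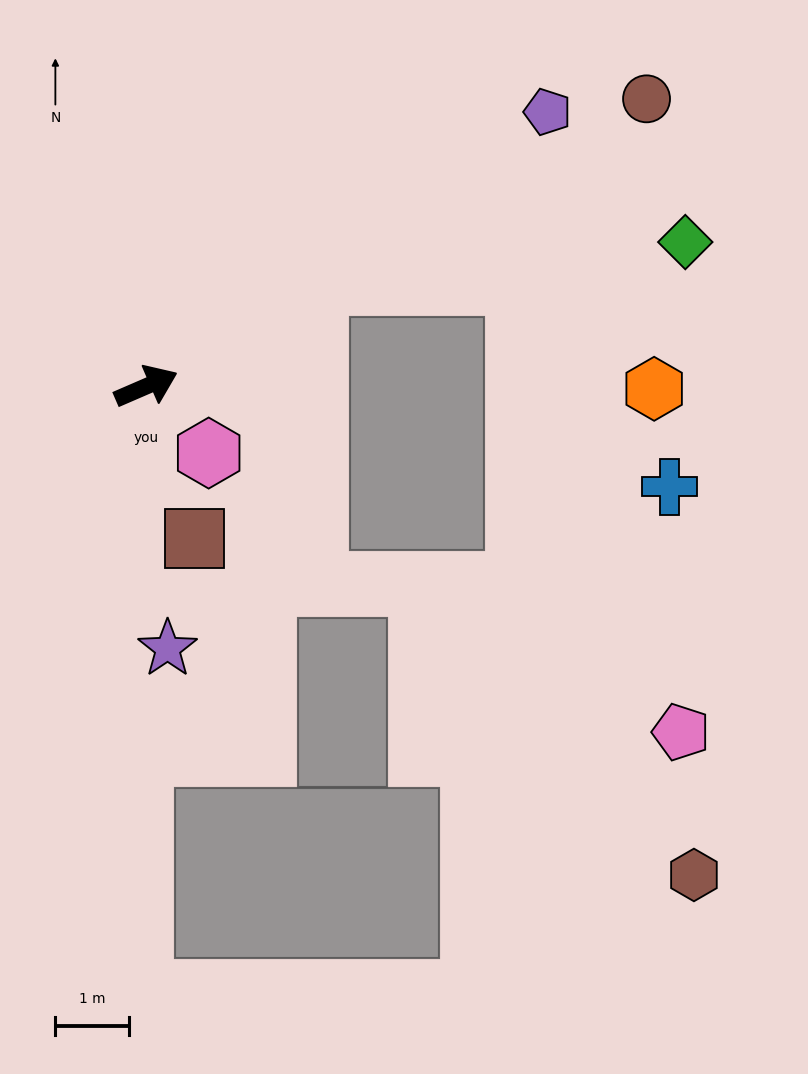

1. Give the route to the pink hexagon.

turn right 70°, forward 1.2 m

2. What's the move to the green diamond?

blocked — turn left 8°, forward 2.7 m, then turn right 25°, forward 5.0 m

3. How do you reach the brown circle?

turn left 6°, forward 7.8 m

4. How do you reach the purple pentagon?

turn left 11°, forward 6.6 m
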